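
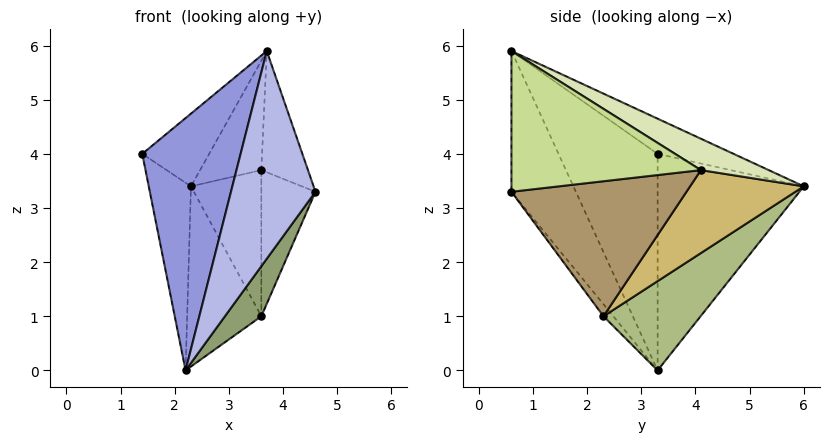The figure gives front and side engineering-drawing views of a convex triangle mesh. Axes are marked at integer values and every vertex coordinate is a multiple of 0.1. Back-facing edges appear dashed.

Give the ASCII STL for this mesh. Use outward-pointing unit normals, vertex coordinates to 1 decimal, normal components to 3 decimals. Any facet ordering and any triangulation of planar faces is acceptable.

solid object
 facet normal -0.943 0.273 -0.189
  outer loop
   vertex 2.2 3.3 0.0
   vertex 1.4 3.3 4.0
   vertex 2.3 6.0 3.4
  endloop
 endfacet
 facet normal -0.357 0.315 0.879
  outer loop
   vertex 3.7 0.6 5.9
   vertex 2.3 6.0 3.4
   vertex 1.4 3.3 4.0
  endloop
 endfacet
 facet normal -0.703 -0.697 -0.141
  outer loop
   vertex 3.7 0.6 5.9
   vertex 1.4 3.3 4.0
   vertex 2.2 3.3 0.0
  endloop
 endfacet
 facet normal -0.593 -0.778 -0.205
  outer loop
   vertex 3.7 0.6 5.9
   vertex 2.2 3.3 0.0
   vertex 4.6 0.6 3.3
  endloop
 endfacet
 facet normal -0.224 -0.828 -0.515
  outer loop
   vertex 3.6 2.3 1.0
   vertex 4.6 0.6 3.3
   vertex 2.2 3.3 0.0
  endloop
 endfacet
 facet normal 0.709 0.542 -0.451
  outer loop
   vertex 3.6 2.3 1.0
   vertex 2.2 3.3 0.0
   vertex 2.3 6.0 3.4
  endloop
 endfacet
 facet normal 0.920 0.227 0.319
  outer loop
   vertex 3.6 4.1 3.7
   vertex 3.7 0.6 5.9
   vertex 4.6 0.6 3.3
  endloop
 endfacet
 facet normal 0.516 0.466 0.719
  outer loop
   vertex 3.6 4.1 3.7
   vertex 2.3 6.0 3.4
   vertex 3.7 0.6 5.9
  endloop
 endfacet
 facet normal 0.937 0.290 -0.193
  outer loop
   vertex 3.6 4.1 3.7
   vertex 4.6 0.6 3.3
   vertex 3.6 2.3 1.0
  endloop
 endfacet
 facet normal 0.802 0.497 -0.331
  outer loop
   vertex 3.6 4.1 3.7
   vertex 3.6 2.3 1.0
   vertex 2.3 6.0 3.4
  endloop
 endfacet
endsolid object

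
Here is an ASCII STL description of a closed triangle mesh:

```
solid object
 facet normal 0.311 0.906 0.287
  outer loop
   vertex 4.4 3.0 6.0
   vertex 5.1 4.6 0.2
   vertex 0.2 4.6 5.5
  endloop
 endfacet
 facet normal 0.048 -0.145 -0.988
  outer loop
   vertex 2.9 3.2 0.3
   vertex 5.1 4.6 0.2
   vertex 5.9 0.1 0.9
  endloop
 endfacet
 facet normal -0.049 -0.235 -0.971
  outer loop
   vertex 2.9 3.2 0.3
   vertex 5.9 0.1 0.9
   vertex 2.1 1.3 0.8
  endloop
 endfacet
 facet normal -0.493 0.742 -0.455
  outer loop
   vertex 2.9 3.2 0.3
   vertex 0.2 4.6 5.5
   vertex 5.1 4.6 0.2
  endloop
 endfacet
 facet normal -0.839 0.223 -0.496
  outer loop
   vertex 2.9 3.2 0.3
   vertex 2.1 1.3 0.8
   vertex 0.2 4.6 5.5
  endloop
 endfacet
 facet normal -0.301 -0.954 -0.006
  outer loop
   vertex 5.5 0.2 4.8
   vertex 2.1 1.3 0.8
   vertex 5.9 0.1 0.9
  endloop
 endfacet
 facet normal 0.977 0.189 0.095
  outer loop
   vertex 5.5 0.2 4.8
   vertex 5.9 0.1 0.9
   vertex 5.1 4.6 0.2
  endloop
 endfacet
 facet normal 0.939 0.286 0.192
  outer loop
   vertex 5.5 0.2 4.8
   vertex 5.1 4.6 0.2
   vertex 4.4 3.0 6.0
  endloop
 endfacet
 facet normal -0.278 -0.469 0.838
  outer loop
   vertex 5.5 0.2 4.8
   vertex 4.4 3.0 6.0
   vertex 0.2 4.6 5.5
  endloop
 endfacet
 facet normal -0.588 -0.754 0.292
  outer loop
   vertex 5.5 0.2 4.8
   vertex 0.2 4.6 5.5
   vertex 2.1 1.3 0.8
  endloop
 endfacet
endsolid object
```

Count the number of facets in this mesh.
10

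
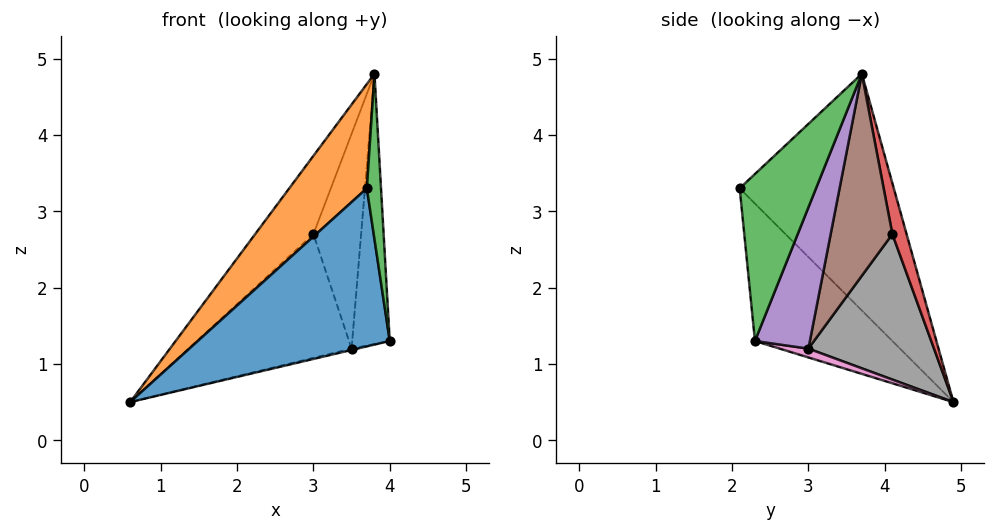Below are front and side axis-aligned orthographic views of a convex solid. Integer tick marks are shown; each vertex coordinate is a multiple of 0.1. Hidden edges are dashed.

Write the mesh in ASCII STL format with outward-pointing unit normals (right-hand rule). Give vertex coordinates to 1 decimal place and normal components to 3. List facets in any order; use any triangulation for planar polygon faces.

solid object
 facet normal -0.574 -0.802 -0.166
  outer loop
   vertex 3.7 2.1 3.3
   vertex 0.6 4.9 0.5
   vertex 4.0 2.3 1.3
  endloop
 endfacet
 facet normal -0.786 -0.396 0.475
  outer loop
   vertex 3.7 2.1 3.3
   vertex 3.8 3.7 4.8
   vertex 0.6 4.9 0.5
  endloop
 endfacet
 facet normal 0.975 -0.181 0.128
  outer loop
   vertex 3.7 2.1 3.3
   vertex 4.0 2.3 1.3
   vertex 3.8 3.7 4.8
  endloop
 endfacet
 facet normal 0.236 0.967 0.094
  outer loop
   vertex 3.0 4.1 2.7
   vertex 0.6 4.9 0.5
   vertex 3.8 3.7 4.8
  endloop
 endfacet
 facet normal 0.813 0.555 -0.176
  outer loop
   vertex 3.5 3.0 1.2
   vertex 3.8 3.7 4.8
   vertex 4.0 2.3 1.3
  endloop
 endfacet
 facet normal 0.778 0.601 -0.182
  outer loop
   vertex 3.5 3.0 1.2
   vertex 3.0 4.1 2.7
   vertex 3.8 3.7 4.8
  endloop
 endfacet
 facet normal 0.267 0.053 -0.962
  outer loop
   vertex 3.5 3.0 1.2
   vertex 4.0 2.3 1.3
   vertex 0.6 4.9 0.5
  endloop
 endfacet
 facet normal 0.571 0.741 -0.353
  outer loop
   vertex 3.5 3.0 1.2
   vertex 0.6 4.9 0.5
   vertex 3.0 4.1 2.7
  endloop
 endfacet
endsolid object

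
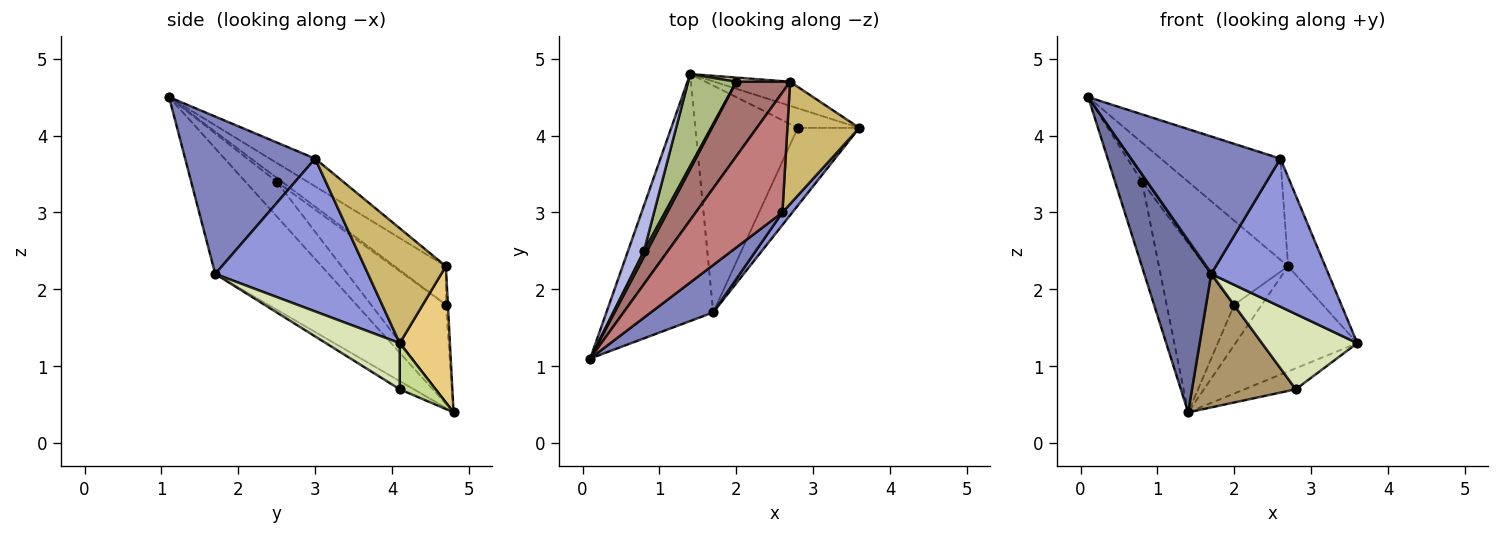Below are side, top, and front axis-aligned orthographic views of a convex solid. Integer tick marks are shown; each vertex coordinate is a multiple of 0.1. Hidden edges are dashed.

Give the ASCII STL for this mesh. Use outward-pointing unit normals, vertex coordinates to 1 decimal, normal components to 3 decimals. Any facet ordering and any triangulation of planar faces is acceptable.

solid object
 facet normal -0.695 -0.410 -0.591
  outer loop
   vertex 1.7 1.7 2.2
   vertex 0.1 1.1 4.5
   vertex 1.4 4.8 0.4
  endloop
 endfacet
 facet normal 0.635 -0.730 0.252
  outer loop
   vertex 2.6 3.0 3.7
   vertex 0.1 1.1 4.5
   vertex 1.7 1.7 2.2
  endloop
 endfacet
 facet normal 0.792 -0.608 0.051
  outer loop
   vertex 2.6 3.0 3.7
   vertex 1.7 1.7 2.2
   vertex 3.6 4.1 1.3
  endloop
 endfacet
 facet normal -0.715 0.617 0.330
  outer loop
   vertex 0.8 2.5 3.4
   vertex 1.4 4.8 0.4
   vertex 0.1 1.1 4.5
  endloop
 endfacet
 facet normal -0.593 0.659 0.462
  outer loop
   vertex 0.8 2.5 3.4
   vertex 0.1 1.1 4.5
   vertex 2.0 4.7 1.8
  endloop
 endfacet
 facet normal -0.697 0.630 0.344
  outer loop
   vertex 0.8 2.5 3.4
   vertex 2.0 4.7 1.8
   vertex 1.4 4.8 0.4
  endloop
 endfacet
 facet normal 0.456 0.651 -0.607
  outer loop
   vertex 2.8 4.1 0.7
   vertex 1.4 4.8 0.4
   vertex 3.6 4.1 1.3
  endloop
 endfacet
 facet normal 0.474 -0.613 -0.632
  outer loop
   vertex 2.8 4.1 0.7
   vertex 3.6 4.1 1.3
   vertex 1.7 1.7 2.2
  endloop
 endfacet
 facet normal -0.069 -0.506 -0.860
  outer loop
   vertex 2.8 4.1 0.7
   vertex 1.7 1.7 2.2
   vertex 1.4 4.8 0.4
  endloop
 endfacet
 facet normal 0.790 0.361 0.495
  outer loop
   vertex 2.7 4.7 2.3
   vertex 2.6 3.0 3.7
   vertex 3.6 4.1 1.3
  endloop
 endfacet
 facet normal 0.373 0.905 -0.207
  outer loop
   vertex 2.7 4.7 2.3
   vertex 3.6 4.1 1.3
   vertex 1.4 4.8 0.4
  endloop
 endfacet
 facet normal -0.073 0.992 0.102
  outer loop
   vertex 2.7 4.7 2.3
   vertex 1.4 4.8 0.4
   vertex 2.0 4.7 1.8
  endloop
 endfacet
 facet normal -0.428 0.676 0.600
  outer loop
   vertex 2.7 4.7 2.3
   vertex 2.0 4.7 1.8
   vertex 0.1 1.1 4.5
  endloop
 endfacet
 facet normal -0.238 0.626 0.743
  outer loop
   vertex 2.7 4.7 2.3
   vertex 0.1 1.1 4.5
   vertex 2.6 3.0 3.7
  endloop
 endfacet
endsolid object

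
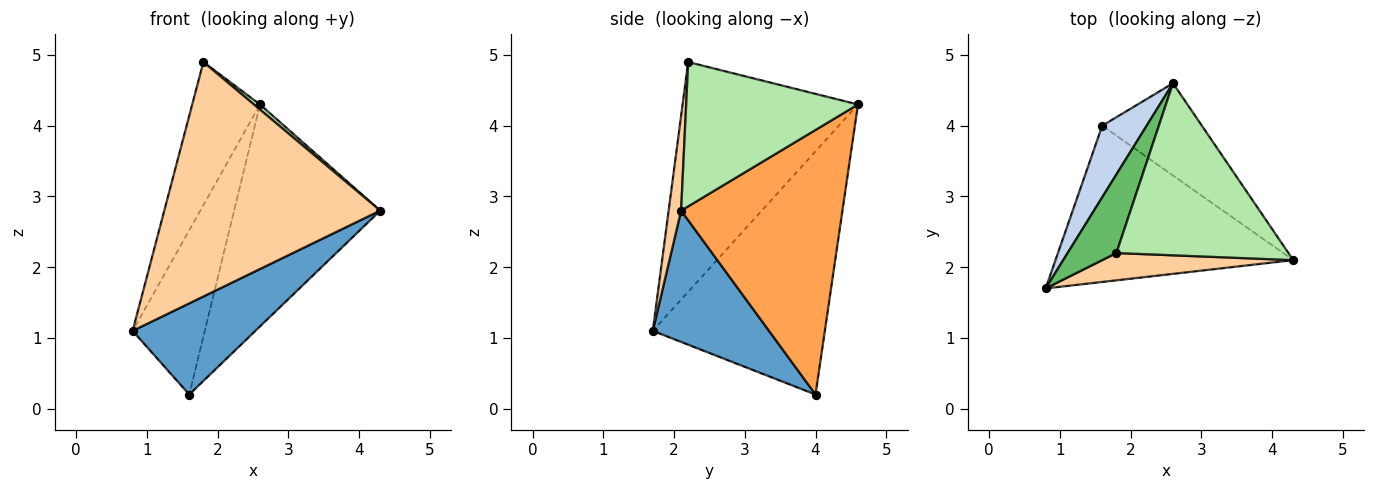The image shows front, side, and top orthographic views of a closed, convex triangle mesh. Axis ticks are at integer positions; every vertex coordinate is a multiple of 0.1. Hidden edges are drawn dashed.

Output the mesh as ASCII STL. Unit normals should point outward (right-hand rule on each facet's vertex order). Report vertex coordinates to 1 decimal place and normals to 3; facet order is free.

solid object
 facet normal 0.431 -0.455 -0.780
  outer loop
   vertex 1.6 4.0 0.2
   vertex 4.3 2.1 2.8
   vertex 0.8 1.7 1.1
  endloop
 endfacet
 facet normal -0.909 0.381 0.166
  outer loop
   vertex 1.6 4.0 0.2
   vertex 0.8 1.7 1.1
   vertex 2.6 4.6 4.3
  endloop
 endfacet
 facet normal 0.714 0.647 -0.269
  outer loop
   vertex 1.6 4.0 0.2
   vertex 2.6 4.6 4.3
   vertex 4.3 2.1 2.8
  endloop
 endfacet
 facet normal 0.057 -0.992 0.115
  outer loop
   vertex 1.8 2.2 4.9
   vertex 0.8 1.7 1.1
   vertex 4.3 2.1 2.8
  endloop
 endfacet
 facet normal -0.915 0.354 0.194
  outer loop
   vertex 1.8 2.2 4.9
   vertex 2.6 4.6 4.3
   vertex 0.8 1.7 1.1
  endloop
 endfacet
 facet normal 0.642 -0.023 0.766
  outer loop
   vertex 1.8 2.2 4.9
   vertex 4.3 2.1 2.8
   vertex 2.6 4.6 4.3
  endloop
 endfacet
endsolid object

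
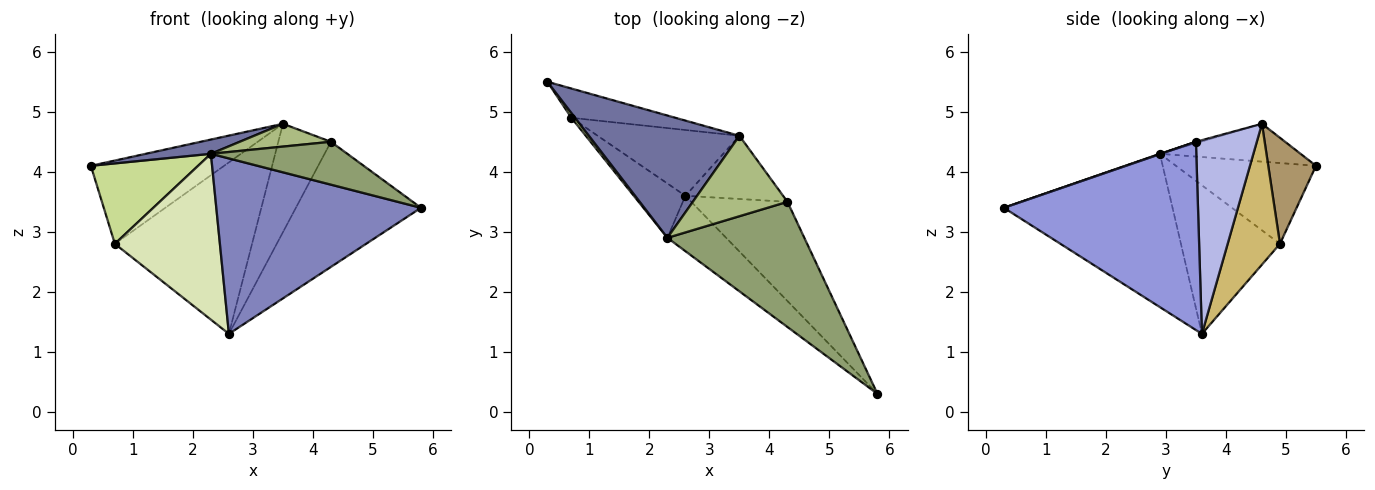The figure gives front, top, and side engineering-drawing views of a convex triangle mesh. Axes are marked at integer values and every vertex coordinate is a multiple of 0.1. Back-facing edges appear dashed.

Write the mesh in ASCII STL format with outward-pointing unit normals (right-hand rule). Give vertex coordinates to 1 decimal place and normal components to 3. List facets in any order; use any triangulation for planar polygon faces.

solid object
 facet normal -0.242 -0.112 0.964
  outer loop
   vertex 2.3 2.9 4.3
   vertex 3.5 4.6 4.8
   vertex 0.3 5.5 4.1
  endloop
 endfacet
 facet normal -0.618 -0.750 -0.237
  outer loop
   vertex 2.3 2.9 4.3
   vertex 2.6 3.6 1.3
   vertex 5.8 0.3 3.4
  endloop
 endfacet
 facet normal 0.772 0.498 -0.395
  outer loop
   vertex 4.3 3.5 4.5
   vertex 5.8 0.3 3.4
   vertex 2.6 3.6 1.3
  endloop
 endfacet
 facet normal 0.707 0.611 -0.356
  outer loop
   vertex 4.3 3.5 4.5
   vertex 2.6 3.6 1.3
   vertex 3.5 4.6 4.8
  endloop
 endfacet
 facet normal 0.003 -0.324 0.946
  outer loop
   vertex 4.3 3.5 4.5
   vertex 2.3 2.9 4.3
   vertex 5.8 0.3 3.4
  endloop
 endfacet
 facet normal -0.014 -0.273 0.962
  outer loop
   vertex 4.3 3.5 4.5
   vertex 3.5 4.6 4.8
   vertex 2.3 2.9 4.3
  endloop
 endfacet
 facet normal -0.793 -0.608 0.036
  outer loop
   vertex 0.7 4.9 2.8
   vertex 2.3 2.9 4.3
   vertex 0.3 5.5 4.1
  endloop
 endfacet
 facet normal -0.667 -0.708 -0.232
  outer loop
   vertex 0.7 4.9 2.8
   vertex 2.6 3.6 1.3
   vertex 2.3 2.9 4.3
  endloop
 endfacet
 facet normal 0.320 0.894 -0.314
  outer loop
   vertex 0.7 4.9 2.8
   vertex 0.3 5.5 4.1
   vertex 3.5 4.6 4.8
  endloop
 endfacet
 facet normal 0.335 0.880 -0.338
  outer loop
   vertex 0.7 4.9 2.8
   vertex 3.5 4.6 4.8
   vertex 2.6 3.6 1.3
  endloop
 endfacet
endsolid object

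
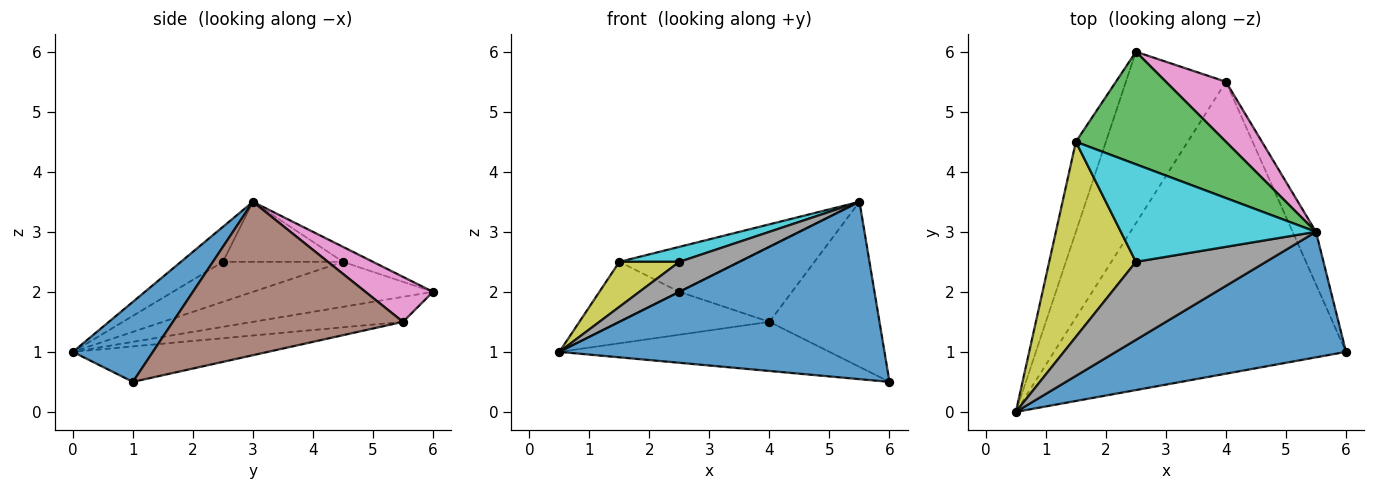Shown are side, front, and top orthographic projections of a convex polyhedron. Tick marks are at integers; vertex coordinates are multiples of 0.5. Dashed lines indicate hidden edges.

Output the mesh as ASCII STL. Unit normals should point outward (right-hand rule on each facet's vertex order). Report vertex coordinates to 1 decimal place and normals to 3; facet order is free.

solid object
 facet normal 0.197 -0.800 0.566
  outer loop
   vertex 5.5 3.0 3.5
   vertex 0.5 0.0 1.0
   vertex 6.0 1.0 0.5
  endloop
 endfacet
 facet normal -0.780 0.347 -0.520
  outer loop
   vertex 1.5 4.5 2.5
   vertex 2.5 6.0 2.0
   vertex 0.5 0.0 1.0
  endloop
 endfacet
 facet normal -0.092 0.370 0.925
  outer loop
   vertex 1.5 4.5 2.5
   vertex 5.5 3.0 3.5
   vertex 2.5 6.0 2.0
  endloop
 endfacet
 facet normal -0.119 0.165 -0.979
  outer loop
   vertex 4.0 5.5 1.5
   vertex 6.0 1.0 0.5
   vertex 0.5 0.0 1.0
  endloop
 endfacet
 facet normal -0.236 0.236 -0.943
  outer loop
   vertex 4.0 5.5 1.5
   vertex 0.5 0.0 1.0
   vertex 2.5 6.0 2.0
  endloop
 endfacet
 facet normal 0.894 0.427 -0.136
  outer loop
   vertex 4.0 5.5 1.5
   vertex 5.5 3.0 3.5
   vertex 6.0 1.0 0.5
  endloop
 endfacet
 facet normal 0.424 0.707 0.566
  outer loop
   vertex 4.0 5.5 1.5
   vertex 2.5 6.0 2.0
   vertex 5.5 3.0 3.5
  endloop
 endfacet
 facet normal -0.244 -0.348 0.905
  outer loop
   vertex 2.5 2.5 2.5
   vertex 0.5 0.0 1.0
   vertex 5.5 3.0 3.5
  endloop
 endfacet
 facet normal -0.410 -0.205 0.889
  outer loop
   vertex 2.5 2.5 2.5
   vertex 1.5 4.5 2.5
   vertex 0.5 0.0 1.0
  endloop
 endfacet
 facet normal -0.291 -0.145 0.946
  outer loop
   vertex 2.5 2.5 2.5
   vertex 5.5 3.0 3.5
   vertex 1.5 4.5 2.5
  endloop
 endfacet
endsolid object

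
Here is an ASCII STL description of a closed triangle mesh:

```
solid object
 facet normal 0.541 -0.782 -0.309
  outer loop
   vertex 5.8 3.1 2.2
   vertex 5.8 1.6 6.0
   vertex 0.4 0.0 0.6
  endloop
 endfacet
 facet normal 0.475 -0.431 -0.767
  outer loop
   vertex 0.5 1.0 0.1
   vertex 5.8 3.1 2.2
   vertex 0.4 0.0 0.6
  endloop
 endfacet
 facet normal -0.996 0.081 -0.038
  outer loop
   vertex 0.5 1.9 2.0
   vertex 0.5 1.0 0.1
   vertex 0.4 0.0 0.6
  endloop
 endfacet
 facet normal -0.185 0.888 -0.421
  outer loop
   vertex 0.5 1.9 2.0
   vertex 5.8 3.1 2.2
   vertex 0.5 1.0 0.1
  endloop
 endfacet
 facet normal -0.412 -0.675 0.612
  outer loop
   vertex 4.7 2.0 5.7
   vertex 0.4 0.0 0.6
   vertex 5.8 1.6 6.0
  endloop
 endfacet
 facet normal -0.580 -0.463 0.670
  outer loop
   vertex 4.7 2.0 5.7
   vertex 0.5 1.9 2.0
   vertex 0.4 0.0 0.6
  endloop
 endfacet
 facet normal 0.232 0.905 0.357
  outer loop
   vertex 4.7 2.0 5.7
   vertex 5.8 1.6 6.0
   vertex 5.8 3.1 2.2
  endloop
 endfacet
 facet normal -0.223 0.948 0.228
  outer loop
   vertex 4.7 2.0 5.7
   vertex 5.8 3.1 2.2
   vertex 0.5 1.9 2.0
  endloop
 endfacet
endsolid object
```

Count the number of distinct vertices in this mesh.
6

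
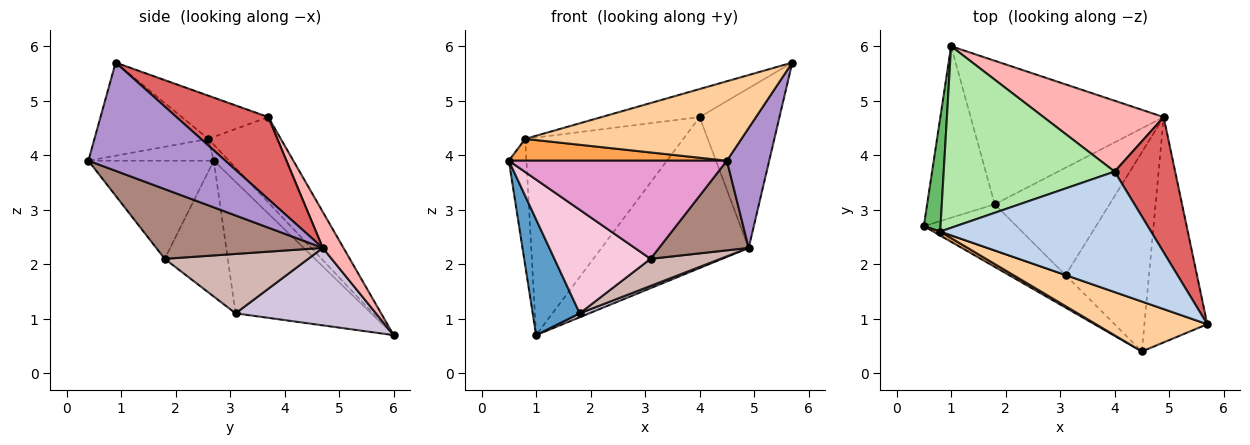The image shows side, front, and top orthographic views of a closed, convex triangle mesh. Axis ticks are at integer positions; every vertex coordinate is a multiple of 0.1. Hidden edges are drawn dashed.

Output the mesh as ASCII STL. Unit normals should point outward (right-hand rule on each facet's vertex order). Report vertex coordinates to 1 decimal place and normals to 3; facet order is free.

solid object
 facet normal -0.850 -0.295 -0.437
  outer loop
   vertex 1.8 3.1 1.1
   vertex 0.5 2.7 3.9
   vertex 1.0 6.0 0.7
  endloop
 endfacet
 facet normal -0.196 0.222 0.955
  outer loop
   vertex 0.8 2.6 4.3
   vertex 5.7 0.9 5.7
   vertex 4.0 3.7 4.7
  endloop
 endfacet
 facet normal -0.492 -0.856 0.155
  outer loop
   vertex 0.8 2.6 4.3
   vertex 0.5 2.7 3.9
   vertex 4.5 0.4 3.9
  endloop
 endfacet
 facet normal -0.407 -0.773 0.486
  outer loop
   vertex 0.8 2.6 4.3
   vertex 4.5 0.4 3.9
   vertex 5.7 0.9 5.7
  endloop
 endfacet
 facet normal -0.540 0.627 0.562
  outer loop
   vertex 0.8 2.6 4.3
   vertex 1.0 6.0 0.7
   vertex 0.5 2.7 3.9
  endloop
 endfacet
 facet normal -0.320 0.698 0.641
  outer loop
   vertex 0.8 2.6 4.3
   vertex 4.0 3.7 4.7
   vertex 1.0 6.0 0.7
  endloop
 endfacet
 facet normal 0.659 0.574 0.486
  outer loop
   vertex 4.9 4.7 2.3
   vertex 4.0 3.7 4.7
   vertex 5.7 0.9 5.7
  endloop
 endfacet
 facet normal 0.126 0.898 0.422
  outer loop
   vertex 4.9 4.7 2.3
   vertex 1.0 6.0 0.7
   vertex 4.0 3.7 4.7
  endloop
 endfacet
 facet normal 0.835 -0.258 -0.485
  outer loop
   vertex 4.9 4.7 2.3
   vertex 5.7 0.9 5.7
   vertex 4.5 0.4 3.9
  endloop
 endfacet
 facet normal 0.372 -0.025 -0.928
  outer loop
   vertex 4.9 4.7 2.3
   vertex 1.8 3.1 1.1
   vertex 1.0 6.0 0.7
  endloop
 endfacet
 facet normal 0.606 -0.326 -0.725
  outer loop
   vertex 3.1 1.8 2.1
   vertex 4.9 4.7 2.3
   vertex 4.5 0.4 3.9
  endloop
 endfacet
 facet normal 0.448 -0.218 -0.867
  outer loop
   vertex 3.1 1.8 2.1
   vertex 1.8 3.1 1.1
   vertex 4.9 4.7 2.3
  endloop
 endfacet
 facet normal -0.479 -0.833 -0.275
  outer loop
   vertex 3.1 1.8 2.1
   vertex 4.5 0.4 3.9
   vertex 0.5 2.7 3.9
  endloop
 endfacet
 facet normal -0.514 -0.783 -0.350
  outer loop
   vertex 3.1 1.8 2.1
   vertex 0.5 2.7 3.9
   vertex 1.8 3.1 1.1
  endloop
 endfacet
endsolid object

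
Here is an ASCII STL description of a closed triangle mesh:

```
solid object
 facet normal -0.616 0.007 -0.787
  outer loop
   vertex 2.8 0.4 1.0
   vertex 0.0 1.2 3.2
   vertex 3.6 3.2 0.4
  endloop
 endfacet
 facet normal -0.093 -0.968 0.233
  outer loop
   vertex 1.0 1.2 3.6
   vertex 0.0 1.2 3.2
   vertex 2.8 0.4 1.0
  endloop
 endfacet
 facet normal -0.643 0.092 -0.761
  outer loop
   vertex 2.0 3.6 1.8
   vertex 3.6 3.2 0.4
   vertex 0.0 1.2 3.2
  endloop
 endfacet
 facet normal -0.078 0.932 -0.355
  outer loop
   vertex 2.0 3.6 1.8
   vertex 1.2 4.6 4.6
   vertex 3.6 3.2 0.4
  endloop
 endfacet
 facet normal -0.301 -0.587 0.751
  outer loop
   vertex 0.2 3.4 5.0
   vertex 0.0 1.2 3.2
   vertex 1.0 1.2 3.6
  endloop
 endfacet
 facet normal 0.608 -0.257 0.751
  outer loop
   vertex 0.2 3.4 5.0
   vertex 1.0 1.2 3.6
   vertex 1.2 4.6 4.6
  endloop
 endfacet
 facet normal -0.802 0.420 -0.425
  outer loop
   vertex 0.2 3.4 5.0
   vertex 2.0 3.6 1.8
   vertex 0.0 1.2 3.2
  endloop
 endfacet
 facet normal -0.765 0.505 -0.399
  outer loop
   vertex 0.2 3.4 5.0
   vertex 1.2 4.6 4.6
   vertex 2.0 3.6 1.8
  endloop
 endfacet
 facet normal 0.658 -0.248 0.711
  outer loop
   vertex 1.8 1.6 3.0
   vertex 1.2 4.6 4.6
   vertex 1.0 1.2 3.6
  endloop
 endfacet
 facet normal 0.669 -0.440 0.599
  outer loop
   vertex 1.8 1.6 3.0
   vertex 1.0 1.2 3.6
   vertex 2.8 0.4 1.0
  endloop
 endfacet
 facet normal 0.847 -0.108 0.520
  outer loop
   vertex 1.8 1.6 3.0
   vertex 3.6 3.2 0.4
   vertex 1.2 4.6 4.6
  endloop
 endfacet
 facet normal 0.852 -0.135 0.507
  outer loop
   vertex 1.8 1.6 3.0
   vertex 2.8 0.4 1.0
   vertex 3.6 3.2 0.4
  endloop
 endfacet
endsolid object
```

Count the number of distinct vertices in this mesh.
8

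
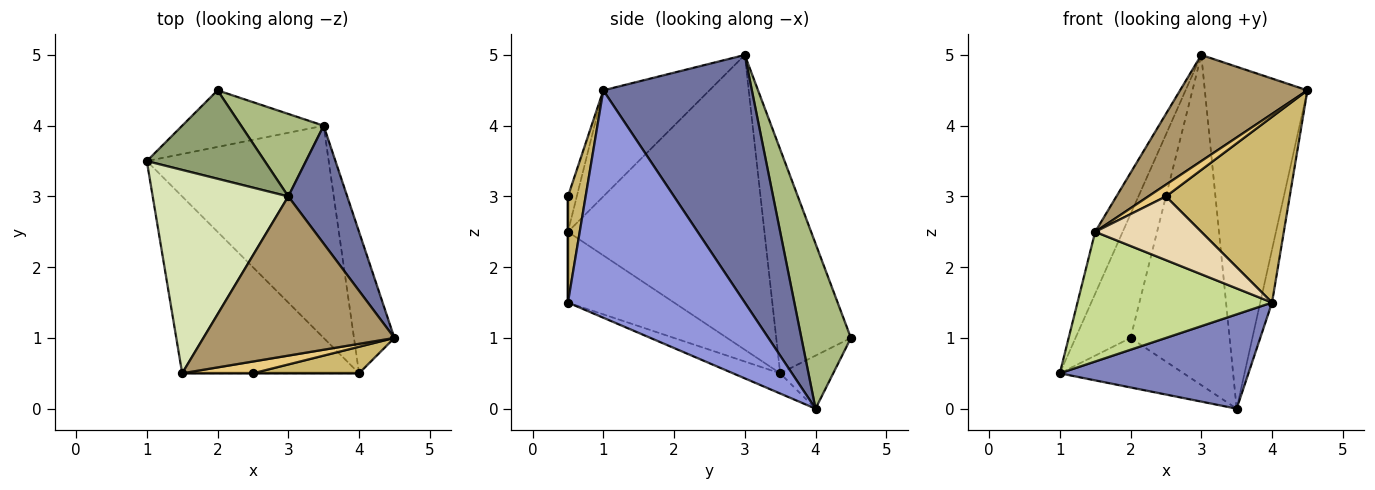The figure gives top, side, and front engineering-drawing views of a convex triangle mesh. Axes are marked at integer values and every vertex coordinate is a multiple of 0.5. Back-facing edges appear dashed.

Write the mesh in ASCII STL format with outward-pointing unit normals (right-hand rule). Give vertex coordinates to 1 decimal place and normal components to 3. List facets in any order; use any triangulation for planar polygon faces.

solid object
 facet normal 0.808 0.558 0.192
  outer loop
   vertex 3.0 3.0 5.0
   vertex 4.5 1.0 4.5
   vertex 3.5 4.0 0.0
  endloop
 endfacet
 facet normal -0.101 -0.404 -0.909
  outer loop
   vertex 4.0 0.5 1.5
   vertex 1.0 3.5 0.5
   vertex 3.5 4.0 0.0
  endloop
 endfacet
 facet normal 0.982 0.065 -0.175
  outer loop
   vertex 4.0 0.5 1.5
   vertex 3.5 4.0 0.0
   vertex 4.5 1.0 4.5
  endloop
 endfacet
 facet normal -0.272 0.634 -0.724
  outer loop
   vertex 2.0 4.5 1.0
   vertex 3.5 4.0 0.0
   vertex 1.0 3.5 0.5
  endloop
 endfacet
 facet normal -0.741 0.546 0.390
  outer loop
   vertex 2.0 4.5 1.0
   vertex 1.0 3.5 0.5
   vertex 3.0 3.0 5.0
  endloop
 endfacet
 facet normal 0.436 0.873 0.218
  outer loop
   vertex 2.0 4.5 1.0
   vertex 3.0 3.0 5.0
   vertex 3.5 4.0 0.0
  endloop
 endfacet
 facet normal -0.307 -0.563 -0.767
  outer loop
   vertex 1.5 0.5 2.5
   vertex 1.0 3.5 0.5
   vertex 4.0 0.5 1.5
  endloop
 endfacet
 facet normal -0.901 0.126 0.415
  outer loop
   vertex 1.5 0.5 2.5
   vertex 3.0 3.0 5.0
   vertex 1.0 3.5 0.5
  endloop
 endfacet
 facet normal -0.420 -0.504 0.755
  outer loop
   vertex 1.5 0.5 2.5
   vertex 4.5 1.0 4.5
   vertex 3.0 3.0 5.0
  endloop
 endfacet
 facet normal 0.140 -0.980 0.140
  outer loop
   vertex 2.5 0.5 3.0
   vertex 4.0 0.5 1.5
   vertex 4.5 1.0 4.5
  endloop
 endfacet
 facet normal -0.333 -0.667 0.667
  outer loop
   vertex 2.5 0.5 3.0
   vertex 4.5 1.0 4.5
   vertex 1.5 0.5 2.5
  endloop
 endfacet
 facet normal 0.000 -1.000 0.000
  outer loop
   vertex 2.5 0.5 3.0
   vertex 1.5 0.5 2.5
   vertex 4.0 0.5 1.5
  endloop
 endfacet
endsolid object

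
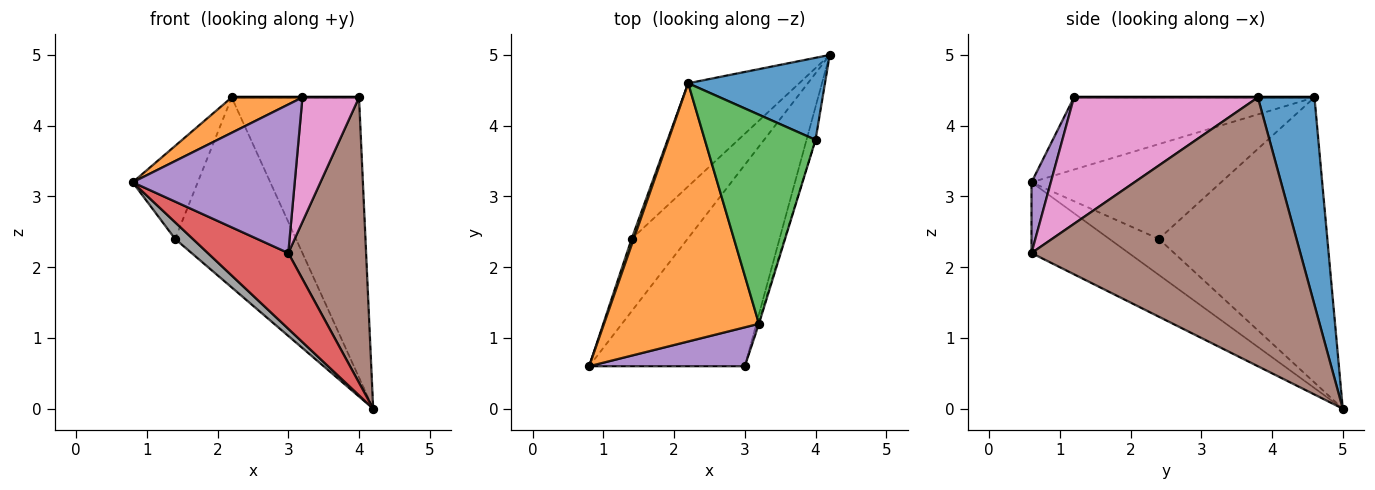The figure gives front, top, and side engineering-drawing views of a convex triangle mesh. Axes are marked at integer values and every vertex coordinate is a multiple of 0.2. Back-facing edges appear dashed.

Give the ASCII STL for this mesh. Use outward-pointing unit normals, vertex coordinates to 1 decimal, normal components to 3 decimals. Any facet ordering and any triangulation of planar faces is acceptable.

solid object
 facet normal 0.392 0.883 0.259
  outer loop
   vertex 2.2 4.6 4.4
   vertex 4.0 3.8 4.4
   vertex 4.2 5.0 0.0
  endloop
 endfacet
 facet normal -0.419 -0.123 0.900
  outer loop
   vertex 2.2 4.6 4.4
   vertex 0.8 0.6 3.2
   vertex 3.2 1.2 4.4
  endloop
 endfacet
 facet normal 0.000 0.000 1.000
  outer loop
   vertex 2.2 4.6 4.4
   vertex 3.2 1.2 4.4
   vertex 4.0 3.8 4.4
  endloop
 endfacet
 facet normal -0.391 -0.324 -0.861
  outer loop
   vertex 3.0 0.6 2.2
   vertex 0.8 0.6 3.2
   vertex 4.2 5.0 0.0
  endloop
 endfacet
 facet normal 0.114 -0.961 0.252
  outer loop
   vertex 3.0 0.6 2.2
   vertex 3.2 1.2 4.4
   vertex 0.8 0.6 3.2
  endloop
 endfacet
 facet normal 0.960 -0.278 -0.032
  outer loop
   vertex 3.0 0.6 2.2
   vertex 4.2 5.0 0.0
   vertex 4.0 3.8 4.4
  endloop
 endfacet
 facet normal 0.956 -0.294 -0.007
  outer loop
   vertex 3.0 0.6 2.2
   vertex 4.0 3.8 4.4
   vertex 3.2 1.2 4.4
  endloop
 endfacet
 facet normal -0.531 -0.190 -0.826
  outer loop
   vertex 1.4 2.4 2.4
   vertex 4.2 5.0 0.0
   vertex 0.8 0.6 3.2
  endloop
 endfacet
 facet normal -0.946 0.325 0.021
  outer loop
   vertex 1.4 2.4 2.4
   vertex 0.8 0.6 3.2
   vertex 2.2 4.6 4.4
  endloop
 endfacet
 facet normal -0.775 0.556 -0.302
  outer loop
   vertex 1.4 2.4 2.4
   vertex 2.2 4.6 4.4
   vertex 4.2 5.0 0.0
  endloop
 endfacet
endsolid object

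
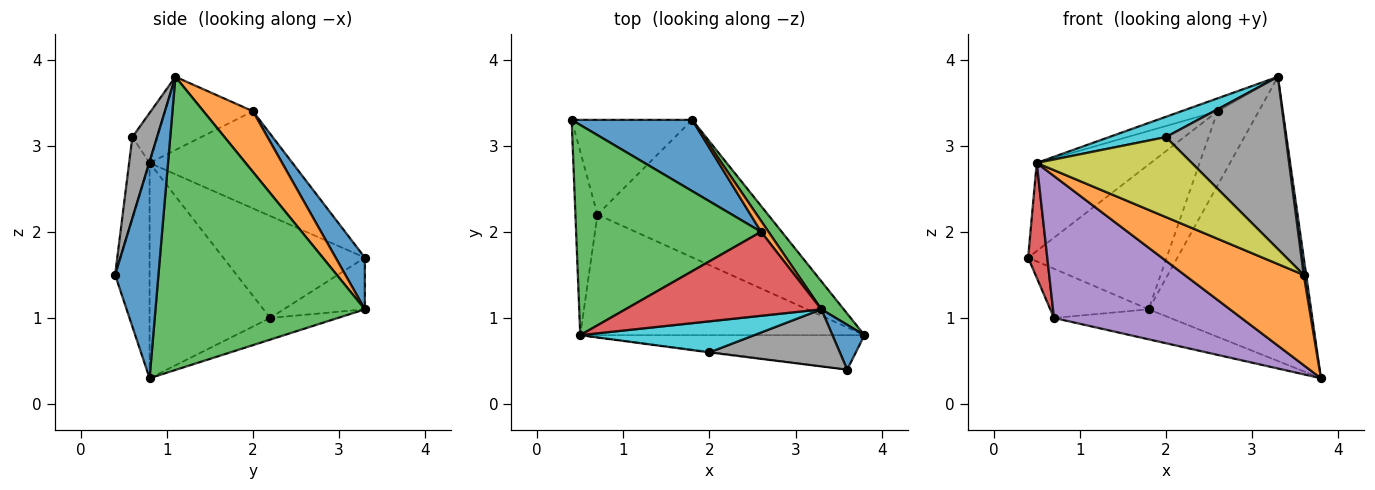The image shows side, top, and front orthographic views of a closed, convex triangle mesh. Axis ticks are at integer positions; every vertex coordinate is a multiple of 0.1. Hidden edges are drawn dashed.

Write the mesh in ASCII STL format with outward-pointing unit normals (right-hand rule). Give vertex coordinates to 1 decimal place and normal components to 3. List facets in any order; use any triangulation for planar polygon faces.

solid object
 facet normal 0.988 -0.056 0.146
  outer loop
   vertex 3.3 1.1 3.8
   vertex 3.6 0.4 1.5
   vertex 3.8 0.8 0.3
  endloop
 endfacet
 facet normal -0.261 -0.902 -0.344
  outer loop
   vertex 0.5 0.8 2.8
   vertex 3.8 0.8 0.3
   vertex 3.6 0.4 1.5
  endloop
 endfacet
 facet normal 0.789 0.612 0.060
  outer loop
   vertex 1.8 3.3 1.1
   vertex 3.3 1.1 3.8
   vertex 3.8 0.8 0.3
  endloop
 endfacet
 facet normal -0.969 -0.131 -0.210
  outer loop
   vertex 0.7 2.2 1.0
   vertex 0.5 0.8 2.8
   vertex 0.4 3.3 1.7
  endloop
 endfacet
 facet normal -0.440 -0.684 -0.581
  outer loop
   vertex 0.7 2.2 1.0
   vertex 3.8 0.8 0.3
   vertex 0.5 0.8 2.8
  endloop
 endfacet
 facet normal -0.355 0.431 -0.829
  outer loop
   vertex 0.7 2.2 1.0
   vertex 0.4 3.3 1.7
   vertex 1.8 3.3 1.1
  endloop
 endfacet
 facet normal -0.123 0.212 -0.970
  outer loop
   vertex 0.7 2.2 1.0
   vertex 1.8 3.3 1.1
   vertex 3.8 0.8 0.3
  endloop
 endfacet
 facet normal 0.192 -0.932 0.309
  outer loop
   vertex 2.0 0.6 3.1
   vertex 3.6 0.4 1.5
   vertex 3.3 1.1 3.8
  endloop
 endfacet
 facet normal -0.131 -0.991 -0.007
  outer loop
   vertex 2.0 0.6 3.1
   vertex 0.5 0.8 2.8
   vertex 3.6 0.4 1.5
  endloop
 endfacet
 facet normal -0.234 -0.532 0.814
  outer loop
   vertex 2.0 0.6 3.1
   vertex 3.3 1.1 3.8
   vertex 0.5 0.8 2.8
  endloop
 endfacet
 facet normal 0.186 0.882 0.434
  outer loop
   vertex 2.6 2.0 3.4
   vertex 1.8 3.3 1.1
   vertex 0.4 3.3 1.7
  endloop
 endfacet
 facet normal 0.765 0.637 0.094
  outer loop
   vertex 2.6 2.0 3.4
   vertex 3.3 1.1 3.8
   vertex 1.8 3.3 1.1
  endloop
 endfacet
 facet normal -0.436 0.348 0.830
  outer loop
   vertex 2.6 2.0 3.4
   vertex 0.4 3.3 1.7
   vertex 0.5 0.8 2.8
  endloop
 endfacet
 facet normal -0.346 0.143 0.927
  outer loop
   vertex 2.6 2.0 3.4
   vertex 0.5 0.8 2.8
   vertex 3.3 1.1 3.8
  endloop
 endfacet
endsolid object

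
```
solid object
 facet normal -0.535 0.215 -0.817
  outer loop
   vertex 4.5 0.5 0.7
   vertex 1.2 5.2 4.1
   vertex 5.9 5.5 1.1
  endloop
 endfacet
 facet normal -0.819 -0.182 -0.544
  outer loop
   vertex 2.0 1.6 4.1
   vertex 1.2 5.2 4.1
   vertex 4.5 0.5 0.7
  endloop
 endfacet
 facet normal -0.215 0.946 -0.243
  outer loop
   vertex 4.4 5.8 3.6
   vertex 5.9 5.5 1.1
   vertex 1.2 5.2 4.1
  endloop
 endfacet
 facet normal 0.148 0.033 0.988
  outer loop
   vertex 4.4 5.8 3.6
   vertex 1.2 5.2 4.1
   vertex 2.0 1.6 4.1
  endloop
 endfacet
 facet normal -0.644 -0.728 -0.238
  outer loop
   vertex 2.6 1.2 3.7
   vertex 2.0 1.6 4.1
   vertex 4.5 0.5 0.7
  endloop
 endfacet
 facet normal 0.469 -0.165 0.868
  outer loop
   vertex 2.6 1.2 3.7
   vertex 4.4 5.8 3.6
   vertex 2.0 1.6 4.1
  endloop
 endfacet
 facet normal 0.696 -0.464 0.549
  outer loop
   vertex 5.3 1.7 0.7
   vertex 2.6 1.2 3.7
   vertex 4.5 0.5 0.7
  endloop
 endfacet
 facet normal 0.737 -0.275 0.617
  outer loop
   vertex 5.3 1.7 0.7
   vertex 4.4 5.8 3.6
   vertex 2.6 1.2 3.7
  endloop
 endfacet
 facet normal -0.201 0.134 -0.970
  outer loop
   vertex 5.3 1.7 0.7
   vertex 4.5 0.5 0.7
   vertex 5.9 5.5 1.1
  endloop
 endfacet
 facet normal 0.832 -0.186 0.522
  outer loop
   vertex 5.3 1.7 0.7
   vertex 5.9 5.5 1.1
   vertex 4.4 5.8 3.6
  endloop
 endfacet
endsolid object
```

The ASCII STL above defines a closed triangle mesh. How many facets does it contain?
10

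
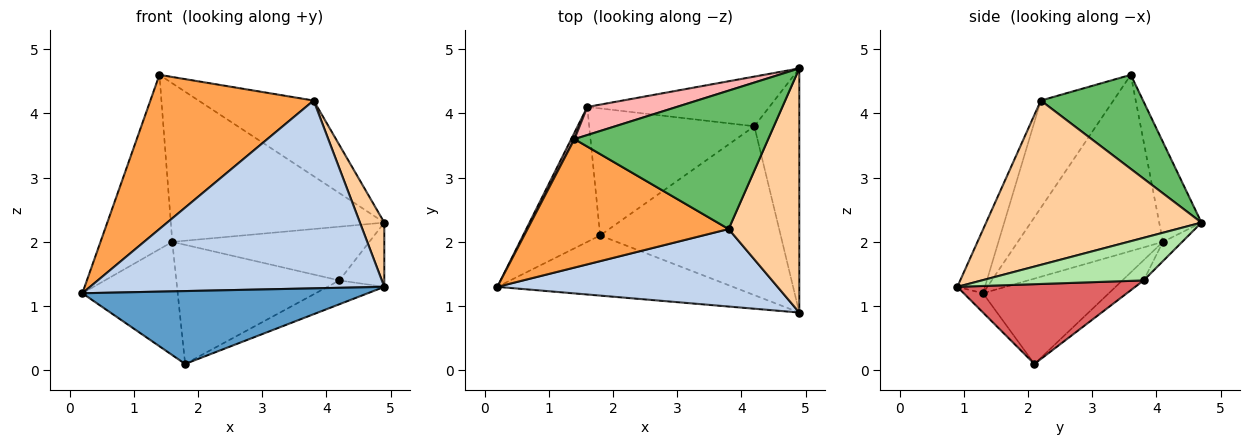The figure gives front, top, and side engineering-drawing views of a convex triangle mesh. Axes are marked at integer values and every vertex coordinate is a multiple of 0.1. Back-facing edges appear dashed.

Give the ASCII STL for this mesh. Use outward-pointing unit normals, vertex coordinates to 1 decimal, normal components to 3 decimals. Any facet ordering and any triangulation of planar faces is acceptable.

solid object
 facet normal -0.052 -0.770 -0.636
  outer loop
   vertex 1.8 2.1 0.1
   vertex 4.9 0.9 1.3
   vertex 0.2 1.3 1.2
  endloop
 endfacet
 facet normal -0.086 -0.921 0.380
  outer loop
   vertex 3.8 2.2 4.2
   vertex 0.2 1.3 1.2
   vertex 4.9 0.9 1.3
  endloop
 endfacet
 facet normal -0.323 -0.727 0.606
  outer loop
   vertex 3.8 2.2 4.2
   vertex 1.4 3.6 4.6
   vertex 0.2 1.3 1.2
  endloop
 endfacet
 facet normal 0.914 -0.103 0.393
  outer loop
   vertex 3.8 2.2 4.2
   vertex 4.9 0.9 1.3
   vertex 4.9 4.7 2.3
  endloop
 endfacet
 facet normal 0.392 0.441 0.807
  outer loop
   vertex 3.8 2.2 4.2
   vertex 4.9 4.7 2.3
   vertex 1.4 3.6 4.6
  endloop
 endfacet
 facet normal 0.676 0.188 -0.713
  outer loop
   vertex 4.2 3.8 1.4
   vertex 4.9 4.7 2.3
   vertex 4.9 0.9 1.3
  endloop
 endfacet
 facet normal 0.401 0.128 -0.907
  outer loop
   vertex 4.2 3.8 1.4
   vertex 4.9 0.9 1.3
   vertex 1.8 2.1 0.1
  endloop
 endfacet
 facet normal -0.191 0.966 0.171
  outer loop
   vertex 1.6 4.1 2.0
   vertex 1.4 3.6 4.6
   vertex 4.9 4.7 2.3
  endloop
 endfacet
 facet normal -0.072 0.733 -0.677
  outer loop
   vertex 1.6 4.1 2.0
   vertex 4.9 4.7 2.3
   vertex 4.2 3.8 1.4
  endloop
 endfacet
 facet normal -0.089 0.681 -0.727
  outer loop
   vertex 1.6 4.1 2.0
   vertex 4.2 3.8 1.4
   vertex 1.8 2.1 0.1
  endloop
 endfacet
 facet normal -0.896 0.443 0.016
  outer loop
   vertex 1.6 4.1 2.0
   vertex 0.2 1.3 1.2
   vertex 1.4 3.6 4.6
  endloop
 endfacet
 facet normal -0.647 0.490 -0.584
  outer loop
   vertex 1.6 4.1 2.0
   vertex 1.8 2.1 0.1
   vertex 0.2 1.3 1.2
  endloop
 endfacet
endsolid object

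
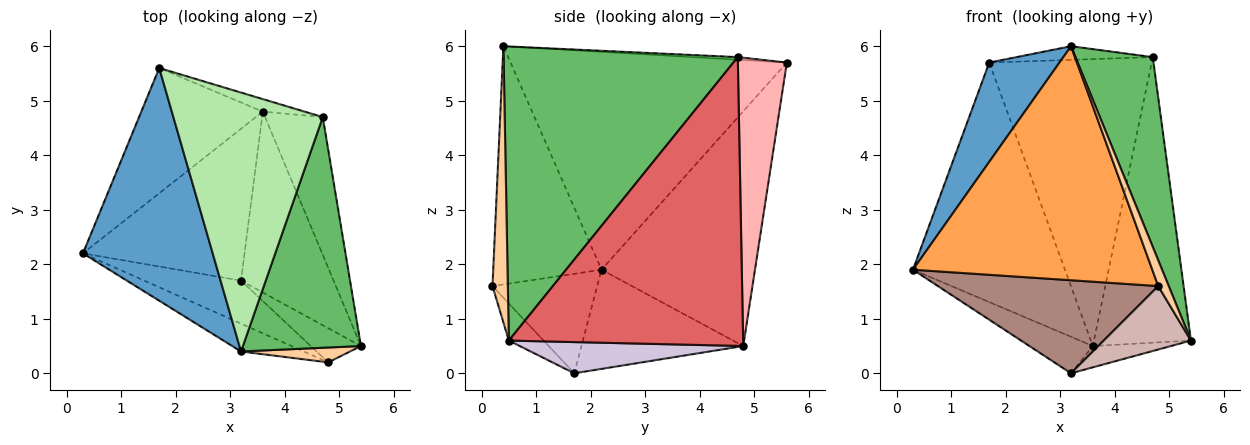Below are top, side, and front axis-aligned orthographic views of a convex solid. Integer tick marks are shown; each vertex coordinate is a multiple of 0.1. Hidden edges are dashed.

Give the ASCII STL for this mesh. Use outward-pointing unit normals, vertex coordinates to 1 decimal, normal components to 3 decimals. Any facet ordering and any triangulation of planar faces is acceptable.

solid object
 facet normal -0.839 -0.213 0.500
  outer loop
   vertex 3.2 0.4 6.0
   vertex 1.7 5.6 5.7
   vertex 0.3 2.2 1.9
  endloop
 endfacet
 facet normal -0.667 0.660 -0.345
  outer loop
   vertex 3.6 4.8 0.5
   vertex 0.3 2.2 1.9
   vertex 1.7 5.6 5.7
  endloop
 endfacet
 facet normal -0.410 -0.906 -0.108
  outer loop
   vertex 4.8 0.2 1.6
   vertex 3.2 0.4 6.0
   vertex 0.3 2.2 1.9
  endloop
 endfacet
 facet normal 0.785 -0.537 0.310
  outer loop
   vertex 4.8 0.2 1.6
   vertex 5.4 0.5 0.6
   vertex 3.2 0.4 6.0
  endloop
 endfacet
 facet normal 0.887 -0.293 0.356
  outer loop
   vertex 4.7 4.7 5.8
   vertex 3.2 0.4 6.0
   vertex 5.4 0.5 0.6
  endloop
 endfacet
 facet normal -0.018 0.053 0.998
  outer loop
   vertex 4.7 4.7 5.8
   vertex 1.7 5.6 5.7
   vertex 3.2 0.4 6.0
  endloop
 endfacet
 facet normal 0.909 0.376 -0.181
  outer loop
   vertex 4.7 4.7 5.8
   vertex 5.4 0.5 0.6
   vertex 3.6 4.8 0.5
  endloop
 endfacet
 facet normal 0.288 0.957 -0.042
  outer loop
   vertex 4.7 4.7 5.8
   vertex 3.6 4.8 0.5
   vertex 1.7 5.6 5.7
  endloop
 endfacet
 facet normal -0.512 0.201 -0.835
  outer loop
   vertex 3.2 1.7 0.0
   vertex 0.3 2.2 1.9
   vertex 3.6 4.8 0.5
  endloop
 endfacet
 facet normal 0.317 0.111 -0.942
  outer loop
   vertex 3.2 1.7 0.0
   vertex 3.6 4.8 0.5
   vertex 5.4 0.5 0.6
  endloop
 endfacet
 facet normal -0.396 -0.833 -0.385
  outer loop
   vertex 3.2 1.7 0.0
   vertex 4.8 0.2 1.6
   vertex 0.3 2.2 1.9
  endloop
 endfacet
 facet normal -0.331 -0.831 -0.448
  outer loop
   vertex 3.2 1.7 0.0
   vertex 5.4 0.5 0.6
   vertex 4.8 0.2 1.6
  endloop
 endfacet
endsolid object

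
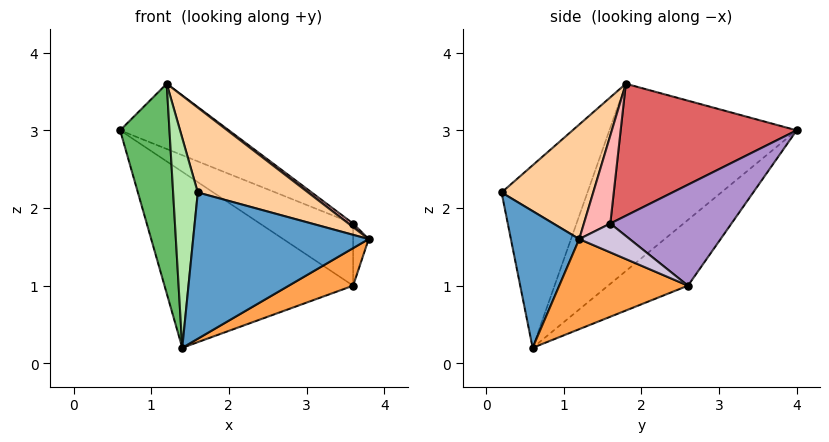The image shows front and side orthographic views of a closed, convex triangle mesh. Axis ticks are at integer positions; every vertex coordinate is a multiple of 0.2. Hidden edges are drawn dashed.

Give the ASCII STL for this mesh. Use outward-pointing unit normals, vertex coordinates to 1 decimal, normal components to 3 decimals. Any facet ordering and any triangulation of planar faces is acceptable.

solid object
 facet normal 0.354 -0.910 -0.217
  outer loop
   vertex 1.4 0.6 0.2
   vertex 3.8 1.2 1.6
   vertex 1.6 0.2 2.2
  endloop
 endfacet
 facet normal -0.246 0.581 -0.776
  outer loop
   vertex 3.6 2.6 1.0
   vertex 1.4 0.6 0.2
   vertex 0.6 4.0 3.0
  endloop
 endfacet
 facet normal 0.535 -0.267 -0.802
  outer loop
   vertex 3.6 2.6 1.0
   vertex 3.8 1.2 1.6
   vertex 1.4 0.6 0.2
  endloop
 endfacet
 facet normal 0.438 -0.527 0.728
  outer loop
   vertex 1.2 1.8 3.6
   vertex 1.6 0.2 2.2
   vertex 3.8 1.2 1.6
  endloop
 endfacet
 facet normal -0.966 -0.255 0.033
  outer loop
   vertex 1.2 1.8 3.6
   vertex 0.6 4.0 3.0
   vertex 1.4 0.6 0.2
  endloop
 endfacet
 facet normal -0.960 -0.276 0.041
  outer loop
   vertex 1.2 1.8 3.6
   vertex 1.4 0.6 0.2
   vertex 1.6 0.2 2.2
  endloop
 endfacet
 facet normal 0.579 0.358 0.733
  outer loop
   vertex 3.6 1.6 1.8
   vertex 0.6 4.0 3.0
   vertex 1.2 1.8 3.6
  endloop
 endfacet
 facet normal 0.591 -0.104 0.800
  outer loop
   vertex 3.6 1.6 1.8
   vertex 1.2 1.8 3.6
   vertex 3.8 1.2 1.6
  endloop
 endfacet
 facet normal 0.630 0.485 0.606
  outer loop
   vertex 3.6 1.6 1.8
   vertex 3.6 2.6 1.0
   vertex 0.6 4.0 3.0
  endloop
 endfacet
 facet normal 0.897 0.276 0.345
  outer loop
   vertex 3.6 1.6 1.8
   vertex 3.8 1.2 1.6
   vertex 3.6 2.6 1.0
  endloop
 endfacet
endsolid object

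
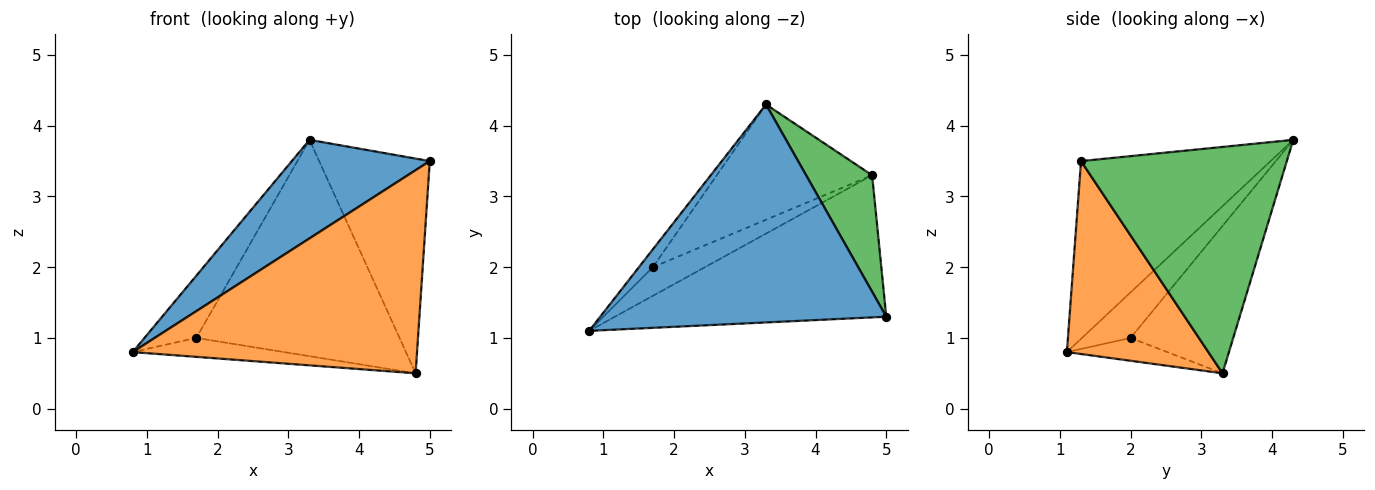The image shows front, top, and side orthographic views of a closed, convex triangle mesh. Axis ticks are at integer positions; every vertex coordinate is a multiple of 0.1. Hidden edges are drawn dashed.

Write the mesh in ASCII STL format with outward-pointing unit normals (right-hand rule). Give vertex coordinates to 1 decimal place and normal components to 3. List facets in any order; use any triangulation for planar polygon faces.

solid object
 facet normal -0.493 -0.358 0.793
  outer loop
   vertex 3.3 4.3 3.8
   vertex 0.8 1.1 0.8
   vertex 5.0 1.3 3.5
  endloop
 endfacet
 facet normal 0.377 -0.759 -0.531
  outer loop
   vertex 4.8 3.3 0.5
   vertex 5.0 1.3 3.5
   vertex 0.8 1.1 0.8
  endloop
 endfacet
 facet normal 0.853 0.459 0.249
  outer loop
   vertex 4.8 3.3 0.5
   vertex 3.3 4.3 3.8
   vertex 5.0 1.3 3.5
  endloop
 endfacet
 facet normal -0.669 0.715 -0.205
  outer loop
   vertex 1.7 2.0 1.0
   vertex 0.8 1.1 0.8
   vertex 3.3 4.3 3.8
  endloop
 endfacet
 facet normal -0.343 0.518 -0.784
  outer loop
   vertex 1.7 2.0 1.0
   vertex 4.8 3.3 0.5
   vertex 0.8 1.1 0.8
  endloop
 endfacet
 facet normal -0.407 0.806 -0.429
  outer loop
   vertex 1.7 2.0 1.0
   vertex 3.3 4.3 3.8
   vertex 4.8 3.3 0.5
  endloop
 endfacet
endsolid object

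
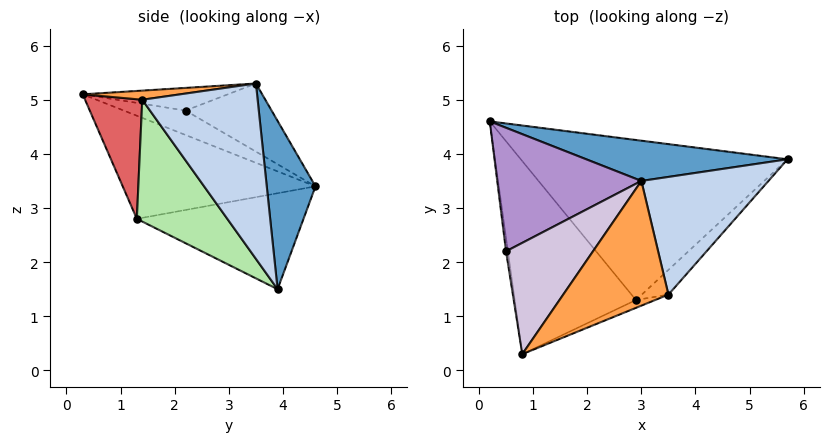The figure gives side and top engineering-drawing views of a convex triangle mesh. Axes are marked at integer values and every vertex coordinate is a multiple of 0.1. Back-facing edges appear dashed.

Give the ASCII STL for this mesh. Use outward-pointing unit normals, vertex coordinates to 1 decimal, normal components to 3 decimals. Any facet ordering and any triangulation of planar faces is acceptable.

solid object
 facet normal 0.205 0.947 0.246
  outer loop
   vertex 3.0 3.5 5.3
   vertex 5.7 3.9 1.5
   vertex 0.2 4.6 3.4
  endloop
 endfacet
 facet normal 0.805 0.108 0.583
  outer loop
   vertex 3.5 1.4 5.0
   vertex 5.7 3.9 1.5
   vertex 3.0 3.5 5.3
  endloop
 endfacet
 facet normal 0.086 -0.121 0.989
  outer loop
   vertex 3.5 1.4 5.0
   vertex 3.0 3.5 5.3
   vertex 0.8 0.3 5.1
  endloop
 endfacet
 facet normal -0.337 -0.105 -0.936
  outer loop
   vertex 2.9 1.3 2.8
   vertex 0.2 4.6 3.4
   vertex 5.7 3.9 1.5
  endloop
 endfacet
 facet normal -0.603 -0.365 -0.709
  outer loop
   vertex 2.9 1.3 2.8
   vertex 0.8 0.3 5.1
   vertex 0.2 4.6 3.4
  endloop
 endfacet
 facet normal 0.638 -0.757 -0.140
  outer loop
   vertex 2.9 1.3 2.8
   vertex 5.7 3.9 1.5
   vertex 3.5 1.4 5.0
  endloop
 endfacet
 facet normal 0.375 -0.925 -0.060
  outer loop
   vertex 2.9 1.3 2.8
   vertex 3.5 1.4 5.0
   vertex 0.8 0.3 5.1
  endloop
 endfacet
 facet normal -0.983 -0.167 -0.076
  outer loop
   vertex 0.5 2.2 4.8
   vertex 0.2 4.6 3.4
   vertex 0.8 0.3 5.1
  endloop
 endfacet
 facet normal -0.386 0.428 0.817
  outer loop
   vertex 0.5 2.2 4.8
   vertex 3.0 3.5 5.3
   vertex 0.2 4.6 3.4
  endloop
 endfacet
 facet normal -0.251 0.112 0.962
  outer loop
   vertex 0.5 2.2 4.8
   vertex 0.8 0.3 5.1
   vertex 3.0 3.5 5.3
  endloop
 endfacet
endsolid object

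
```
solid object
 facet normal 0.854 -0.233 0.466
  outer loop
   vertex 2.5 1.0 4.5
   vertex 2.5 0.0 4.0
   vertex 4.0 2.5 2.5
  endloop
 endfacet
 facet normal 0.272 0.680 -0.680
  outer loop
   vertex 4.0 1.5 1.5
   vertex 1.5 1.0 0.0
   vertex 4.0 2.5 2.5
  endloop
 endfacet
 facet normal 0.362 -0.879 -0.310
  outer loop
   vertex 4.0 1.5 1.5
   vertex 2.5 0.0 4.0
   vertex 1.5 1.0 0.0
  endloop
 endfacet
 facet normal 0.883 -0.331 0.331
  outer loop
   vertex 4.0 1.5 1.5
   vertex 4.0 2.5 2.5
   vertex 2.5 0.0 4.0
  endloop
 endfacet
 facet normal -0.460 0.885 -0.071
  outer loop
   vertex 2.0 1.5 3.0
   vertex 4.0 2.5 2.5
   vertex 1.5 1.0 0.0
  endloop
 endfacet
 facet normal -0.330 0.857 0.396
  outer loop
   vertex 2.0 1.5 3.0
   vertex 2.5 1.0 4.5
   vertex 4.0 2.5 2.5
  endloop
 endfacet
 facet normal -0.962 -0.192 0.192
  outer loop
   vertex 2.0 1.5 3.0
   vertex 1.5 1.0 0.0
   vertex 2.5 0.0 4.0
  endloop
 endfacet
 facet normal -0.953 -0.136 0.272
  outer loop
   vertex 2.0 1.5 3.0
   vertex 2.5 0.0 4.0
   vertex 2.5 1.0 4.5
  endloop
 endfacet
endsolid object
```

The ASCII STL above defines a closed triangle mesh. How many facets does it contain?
8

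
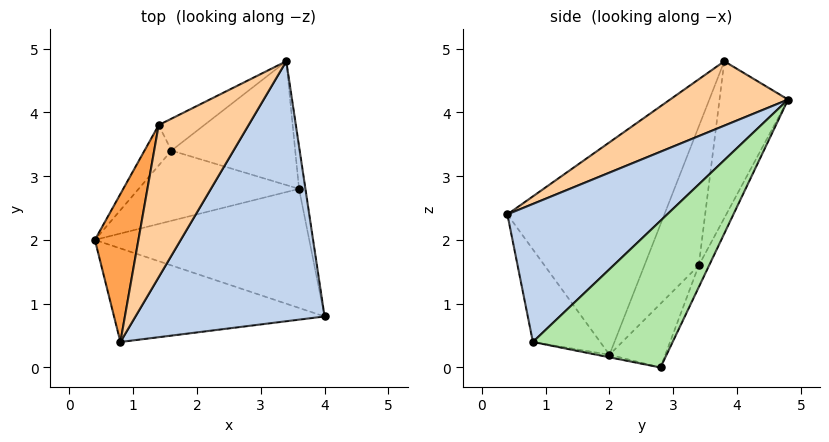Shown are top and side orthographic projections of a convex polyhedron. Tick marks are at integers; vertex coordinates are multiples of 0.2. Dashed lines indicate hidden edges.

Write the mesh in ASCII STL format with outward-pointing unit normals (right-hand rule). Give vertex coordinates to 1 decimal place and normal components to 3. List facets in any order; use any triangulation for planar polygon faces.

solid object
 facet normal -0.238 -0.806 -0.542
  outer loop
   vertex 0.8 0.4 2.4
   vertex 0.4 2.0 0.2
   vertex 4.0 0.8 0.4
  endloop
 endfacet
 facet normal 0.488 -0.562 0.668
  outer loop
   vertex 0.8 0.4 2.4
   vertex 4.0 0.8 0.4
   vertex 3.4 4.8 4.2
  endloop
 endfacet
 facet normal -0.979 0.031 0.201
  outer loop
   vertex 1.4 3.8 4.8
   vertex 0.4 2.0 0.2
   vertex 0.8 0.4 2.4
  endloop
 endfacet
 facet normal 0.482 -0.560 0.673
  outer loop
   vertex 1.4 3.8 4.8
   vertex 0.8 0.4 2.4
   vertex 3.4 4.8 4.2
  endloop
 endfacet
 facet normal -0.012 -0.198 -0.980
  outer loop
   vertex 3.6 2.8 0.0
   vertex 4.0 0.8 0.4
   vertex 0.4 2.0 0.2
  endloop
 endfacet
 facet normal 0.981 0.188 -0.043
  outer loop
   vertex 3.6 2.8 0.0
   vertex 3.4 4.8 4.2
   vertex 4.0 0.8 0.4
  endloop
 endfacet
 facet normal -0.231 0.780 -0.582
  outer loop
   vertex 1.6 3.4 1.6
   vertex 3.6 2.8 0.0
   vertex 0.4 2.0 0.2
  endloop
 endfacet
 facet normal -0.076 0.899 -0.432
  outer loop
   vertex 1.6 3.4 1.6
   vertex 3.4 4.8 4.2
   vertex 3.6 2.8 0.0
  endloop
 endfacet
 facet normal -0.683 0.718 -0.132
  outer loop
   vertex 1.6 3.4 1.6
   vertex 0.4 2.0 0.2
   vertex 1.4 3.8 4.8
  endloop
 endfacet
 facet normal -0.476 0.869 -0.138
  outer loop
   vertex 1.6 3.4 1.6
   vertex 1.4 3.8 4.8
   vertex 3.4 4.8 4.2
  endloop
 endfacet
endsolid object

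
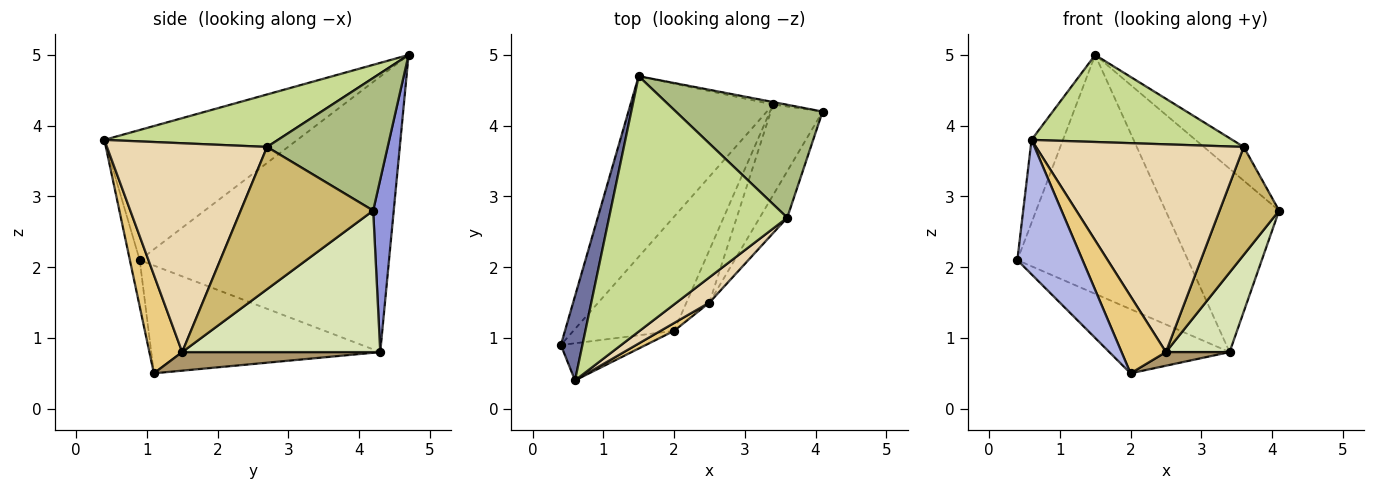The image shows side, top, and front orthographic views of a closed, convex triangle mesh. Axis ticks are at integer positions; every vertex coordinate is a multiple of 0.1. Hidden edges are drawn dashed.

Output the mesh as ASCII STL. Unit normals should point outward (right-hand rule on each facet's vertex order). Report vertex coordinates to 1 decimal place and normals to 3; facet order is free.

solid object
 facet normal -0.974 0.159 0.161
  outer loop
   vertex 0.6 0.4 3.8
   vertex 1.5 4.7 5.0
   vertex 0.4 0.9 2.1
  endloop
 endfacet
 facet normal -0.759 0.519 -0.393
  outer loop
   vertex 3.4 4.3 0.8
   vertex 0.4 0.9 2.1
   vertex 1.5 4.7 5.0
  endloop
 endfacet
 facet normal 0.178 0.984 -0.013
  outer loop
   vertex 3.4 4.3 0.8
   vertex 1.5 4.7 5.0
   vertex 4.1 4.2 2.8
  endloop
 endfacet
 facet normal -0.144 -0.954 -0.264
  outer loop
   vertex 2.0 1.1 0.5
   vertex 0.6 0.4 3.8
   vertex 0.4 0.9 2.1
  endloop
 endfacet
 facet normal -0.682 0.358 -0.637
  outer loop
   vertex 2.0 1.1 0.5
   vertex 0.4 0.9 2.1
   vertex 3.4 4.3 0.8
  endloop
 endfacet
 facet normal 0.655 0.216 0.724
  outer loop
   vertex 3.6 2.7 3.7
   vertex 4.1 4.2 2.8
   vertex 1.5 4.7 5.0
  endloop
 endfacet
 facet normal 0.269 -0.311 0.912
  outer loop
   vertex 3.6 2.7 3.7
   vertex 1.5 4.7 5.0
   vertex 0.6 0.4 3.8
  endloop
 endfacet
 facet normal 0.899 -0.289 -0.329
  outer loop
   vertex 2.5 1.5 0.8
   vertex 3.4 4.3 0.8
   vertex 4.1 4.2 2.8
  endloop
 endfacet
 facet normal 0.616 -0.198 -0.763
  outer loop
   vertex 2.5 1.5 0.8
   vertex 2.0 1.1 0.5
   vertex 3.4 4.3 0.8
  endloop
 endfacet
 facet normal 0.898 -0.404 -0.174
  outer loop
   vertex 2.5 1.5 0.8
   vertex 4.1 4.2 2.8
   vertex 3.6 2.7 3.7
  endloop
 endfacet
 facet normal 0.592 -0.802 0.081
  outer loop
   vertex 2.5 1.5 0.8
   vertex 0.6 0.4 3.8
   vertex 2.0 1.1 0.5
  endloop
 endfacet
 facet normal 0.608 -0.788 0.096
  outer loop
   vertex 2.5 1.5 0.8
   vertex 3.6 2.7 3.7
   vertex 0.6 0.4 3.8
  endloop
 endfacet
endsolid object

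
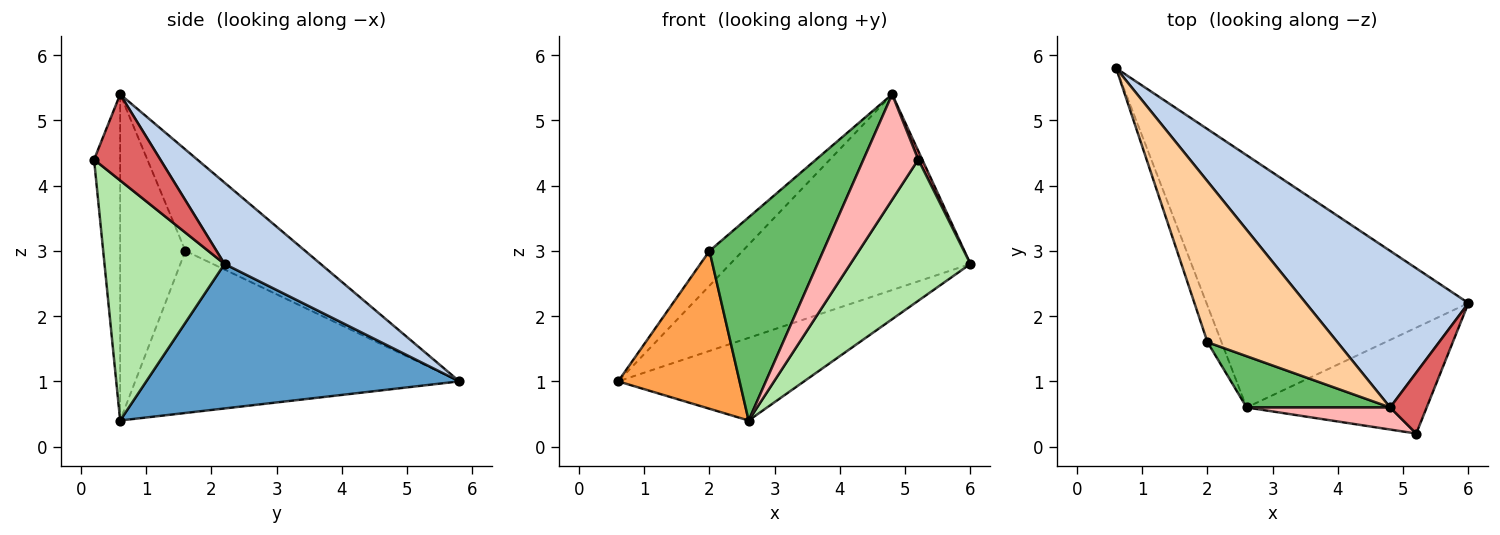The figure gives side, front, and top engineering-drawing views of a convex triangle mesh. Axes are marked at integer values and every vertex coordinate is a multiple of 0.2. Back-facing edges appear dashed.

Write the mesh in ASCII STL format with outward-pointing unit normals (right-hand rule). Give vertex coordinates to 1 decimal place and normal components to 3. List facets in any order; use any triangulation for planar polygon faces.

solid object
 facet normal 0.464 0.276 -0.842
  outer loop
   vertex 2.6 0.6 0.4
   vertex 0.6 5.8 1.0
   vertex 6.0 2.2 2.8
  endloop
 endfacet
 facet normal 0.298 0.745 0.596
  outer loop
   vertex 4.8 0.6 5.4
   vertex 6.0 2.2 2.8
   vertex 0.6 5.8 1.0
  endloop
 endfacet
 facet normal -0.933 -0.350 -0.081
  outer loop
   vertex 2.0 1.6 3.0
   vertex 0.6 5.8 1.0
   vertex 2.6 0.6 0.4
  endloop
 endfacet
 facet normal -0.606 0.168 0.777
  outer loop
   vertex 2.0 1.6 3.0
   vertex 4.8 0.6 5.4
   vertex 0.6 5.8 1.0
  endloop
 endfacet
 facet normal -0.486 -0.847 0.214
  outer loop
   vertex 2.0 1.6 3.0
   vertex 2.6 0.6 0.4
   vertex 4.8 0.6 5.4
  endloop
 endfacet
 facet normal 0.625 -0.625 -0.469
  outer loop
   vertex 5.2 0.2 4.4
   vertex 2.6 0.6 0.4
   vertex 6.0 2.2 2.8
  endloop
 endfacet
 facet normal 0.919 -0.056 0.390
  outer loop
   vertex 5.2 0.2 4.4
   vertex 6.0 2.2 2.8
   vertex 4.8 0.6 5.4
  endloop
 endfacet
 facet normal -0.422 -0.887 0.186
  outer loop
   vertex 5.2 0.2 4.4
   vertex 4.8 0.6 5.4
   vertex 2.6 0.6 0.4
  endloop
 endfacet
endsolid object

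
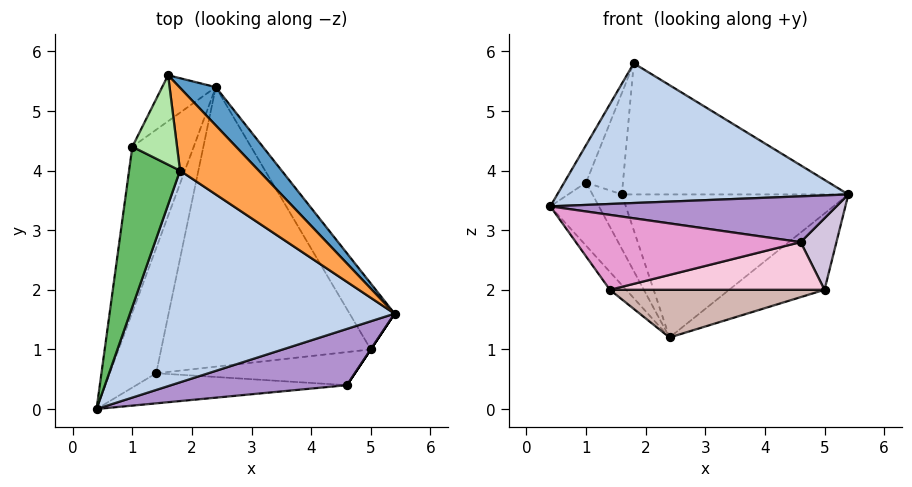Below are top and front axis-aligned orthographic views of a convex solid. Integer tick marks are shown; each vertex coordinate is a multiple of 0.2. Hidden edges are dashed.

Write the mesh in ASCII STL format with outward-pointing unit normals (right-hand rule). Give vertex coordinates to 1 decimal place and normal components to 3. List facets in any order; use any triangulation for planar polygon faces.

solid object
 facet normal 0.713 0.677 0.181
  outer loop
   vertex 2.4 5.4 1.2
   vertex 1.6 5.6 3.6
   vertex 5.4 1.6 3.6
  endloop
 endfacet
 facet normal 0.141 -0.545 0.826
  outer loop
   vertex 1.8 4.0 5.8
   vertex 0.4 0.0 3.4
   vertex 5.4 1.6 3.6
  endloop
 endfacet
 facet normal 0.665 0.632 0.399
  outer loop
   vertex 1.8 4.0 5.8
   vertex 5.4 1.6 3.6
   vertex 1.6 5.6 3.6
  endloop
 endfacet
 facet normal 0.829 0.423 -0.366
  outer loop
   vertex 5.0 1.0 2.0
   vertex 2.4 5.4 1.2
   vertex 5.4 1.6 3.6
  endloop
 endfacet
 facet normal -0.918 0.090 0.385
  outer loop
   vertex 1.0 4.4 3.8
   vertex 0.4 0.0 3.4
   vertex 1.8 4.0 5.8
  endloop
 endfacet
 facet normal -0.788 0.462 0.407
  outer loop
   vertex 1.0 4.4 3.8
   vertex 1.8 4.0 5.8
   vertex 1.6 5.6 3.6
  endloop
 endfacet
 facet normal -0.894 0.160 -0.420
  outer loop
   vertex 1.0 4.4 3.8
   vertex 2.4 5.4 1.2
   vertex 0.4 0.0 3.4
  endloop
 endfacet
 facet normal -0.867 0.380 -0.321
  outer loop
   vertex 1.0 4.4 3.8
   vertex 1.6 5.6 3.6
   vertex 2.4 5.4 1.2
  endloop
 endfacet
 facet normal 0.168 -0.622 0.765
  outer loop
   vertex 4.6 0.4 2.8
   vertex 5.4 1.6 3.6
   vertex 0.4 0.0 3.4
  endloop
 endfacet
 facet normal 0.832 -0.555 0.000
  outer loop
   vertex 4.6 0.4 2.8
   vertex 5.0 1.0 2.0
   vertex 5.4 1.6 3.6
  endloop
 endfacet
 facet normal -0.827 0.080 -0.557
  outer loop
   vertex 1.4 0.6 2.0
   vertex 0.4 0.0 3.4
   vertex 2.4 5.4 1.2
  endloop
 endfacet
 facet normal 0.019 -0.168 -0.986
  outer loop
   vertex 1.4 0.6 2.0
   vertex 2.4 5.4 1.2
   vertex 5.0 1.0 2.0
  endloop
 endfacet
 facet normal 0.035 -0.927 -0.372
  outer loop
   vertex 1.4 0.6 2.0
   vertex 4.6 0.4 2.8
   vertex 0.4 0.0 3.4
  endloop
 endfacet
 facet normal 0.091 -0.818 -0.568
  outer loop
   vertex 1.4 0.6 2.0
   vertex 5.0 1.0 2.0
   vertex 4.6 0.4 2.8
  endloop
 endfacet
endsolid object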